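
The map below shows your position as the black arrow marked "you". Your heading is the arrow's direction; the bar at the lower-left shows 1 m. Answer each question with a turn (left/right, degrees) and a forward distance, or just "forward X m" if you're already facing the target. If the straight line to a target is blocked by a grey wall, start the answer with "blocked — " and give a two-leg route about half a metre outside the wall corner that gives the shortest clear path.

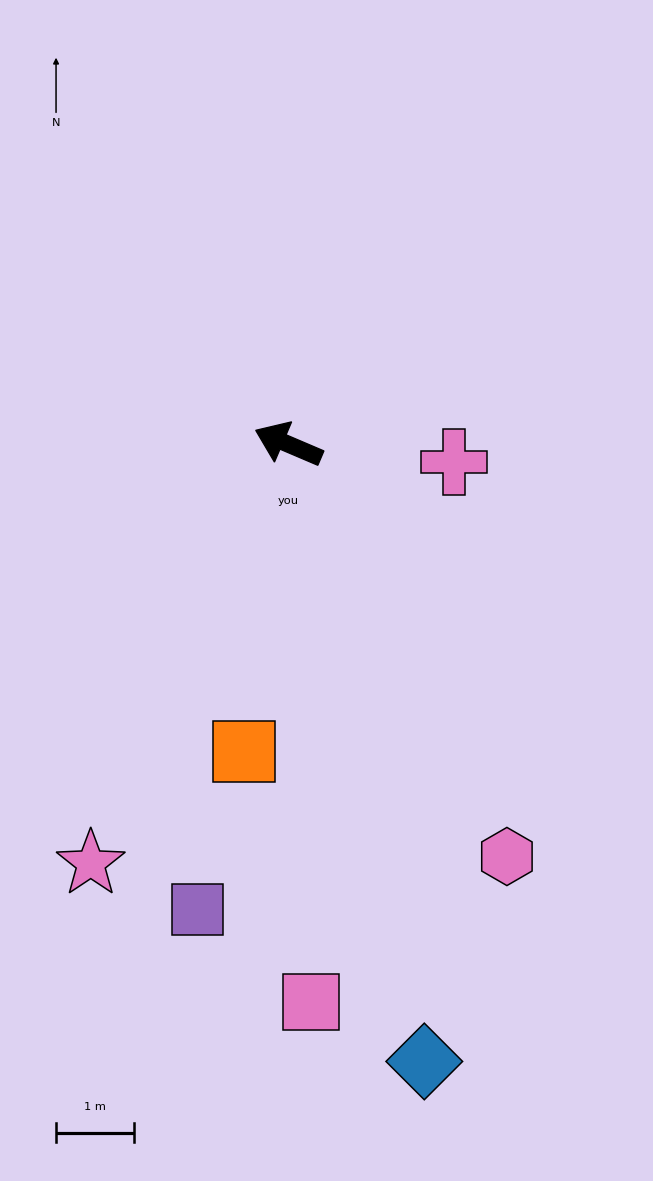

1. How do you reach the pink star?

turn left 88°, forward 5.9 m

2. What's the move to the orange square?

turn left 105°, forward 4.0 m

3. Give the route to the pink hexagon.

turn left 141°, forward 6.0 m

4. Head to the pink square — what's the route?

turn left 115°, forward 7.1 m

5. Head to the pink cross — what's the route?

turn right 163°, forward 2.1 m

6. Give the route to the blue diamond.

turn left 126°, forward 8.1 m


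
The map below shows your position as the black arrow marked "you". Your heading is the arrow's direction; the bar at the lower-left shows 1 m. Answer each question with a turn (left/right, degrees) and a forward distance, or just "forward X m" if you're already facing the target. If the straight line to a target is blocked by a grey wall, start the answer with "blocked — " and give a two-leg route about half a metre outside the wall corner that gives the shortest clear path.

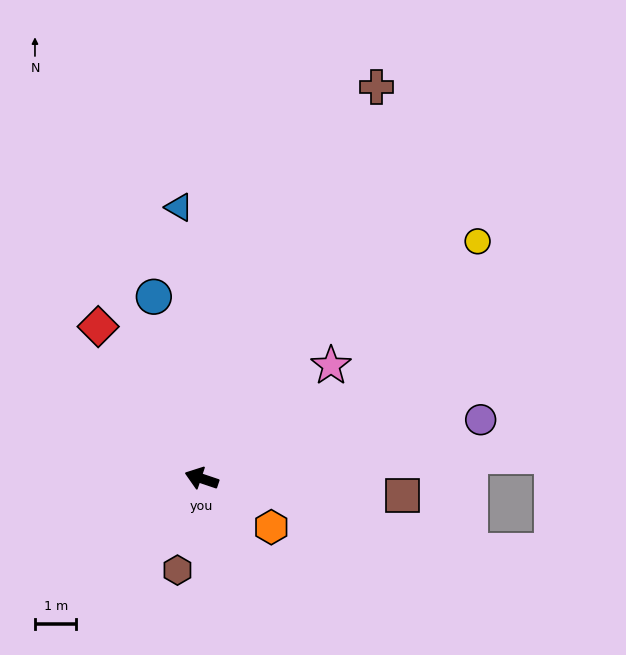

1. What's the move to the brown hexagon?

turn left 94°, forward 2.3 m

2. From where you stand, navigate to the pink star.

turn right 120°, forward 4.1 m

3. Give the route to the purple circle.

turn right 149°, forward 6.9 m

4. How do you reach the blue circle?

turn right 57°, forward 4.5 m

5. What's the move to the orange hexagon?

turn left 164°, forward 2.1 m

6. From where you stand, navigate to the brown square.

turn right 166°, forward 4.9 m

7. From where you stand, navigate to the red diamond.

turn right 37°, forward 4.4 m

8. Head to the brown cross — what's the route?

turn right 95°, forward 10.4 m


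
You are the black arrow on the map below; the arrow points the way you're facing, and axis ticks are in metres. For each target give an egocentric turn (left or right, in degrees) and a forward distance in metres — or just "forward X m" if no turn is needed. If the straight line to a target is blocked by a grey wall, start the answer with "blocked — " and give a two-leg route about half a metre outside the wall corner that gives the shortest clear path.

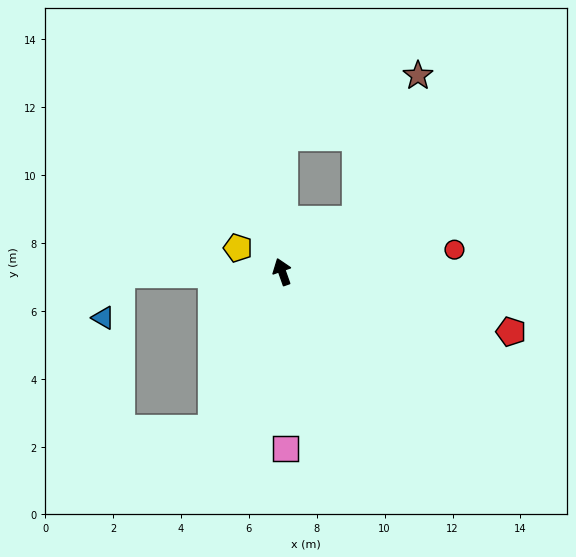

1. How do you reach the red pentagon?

turn right 124°, forward 7.0 m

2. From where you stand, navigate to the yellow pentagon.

turn left 42°, forward 1.5 m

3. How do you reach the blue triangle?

blocked — turn left 71°, forward 4.7 m, then turn left 68°, forward 1.4 m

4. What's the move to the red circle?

turn right 102°, forward 5.1 m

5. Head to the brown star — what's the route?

blocked — turn right 75°, forward 2.7 m, then turn left 33°, forward 4.6 m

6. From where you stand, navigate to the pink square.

turn left 162°, forward 5.2 m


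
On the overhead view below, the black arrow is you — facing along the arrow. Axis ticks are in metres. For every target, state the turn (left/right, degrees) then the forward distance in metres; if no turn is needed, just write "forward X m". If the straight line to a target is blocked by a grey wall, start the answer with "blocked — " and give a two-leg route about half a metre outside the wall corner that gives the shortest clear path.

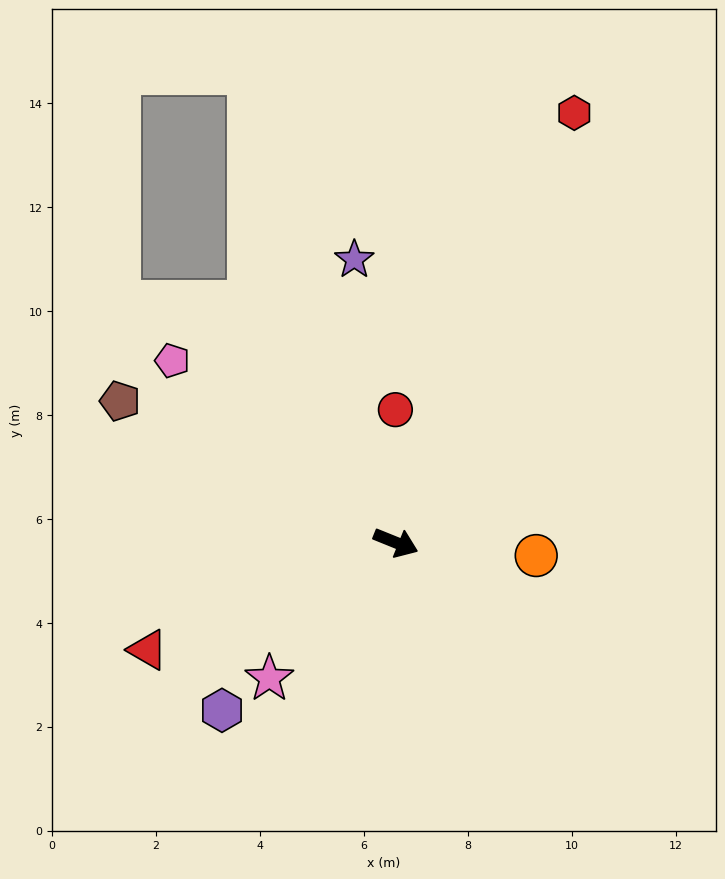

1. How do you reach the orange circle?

turn left 17°, forward 2.7 m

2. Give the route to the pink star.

turn right 111°, forward 3.6 m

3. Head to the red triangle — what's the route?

turn right 135°, forward 5.2 m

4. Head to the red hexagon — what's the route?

turn left 89°, forward 9.0 m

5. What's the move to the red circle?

turn left 112°, forward 2.6 m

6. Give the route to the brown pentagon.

turn left 175°, forward 6.0 m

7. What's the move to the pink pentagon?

turn left 163°, forward 5.5 m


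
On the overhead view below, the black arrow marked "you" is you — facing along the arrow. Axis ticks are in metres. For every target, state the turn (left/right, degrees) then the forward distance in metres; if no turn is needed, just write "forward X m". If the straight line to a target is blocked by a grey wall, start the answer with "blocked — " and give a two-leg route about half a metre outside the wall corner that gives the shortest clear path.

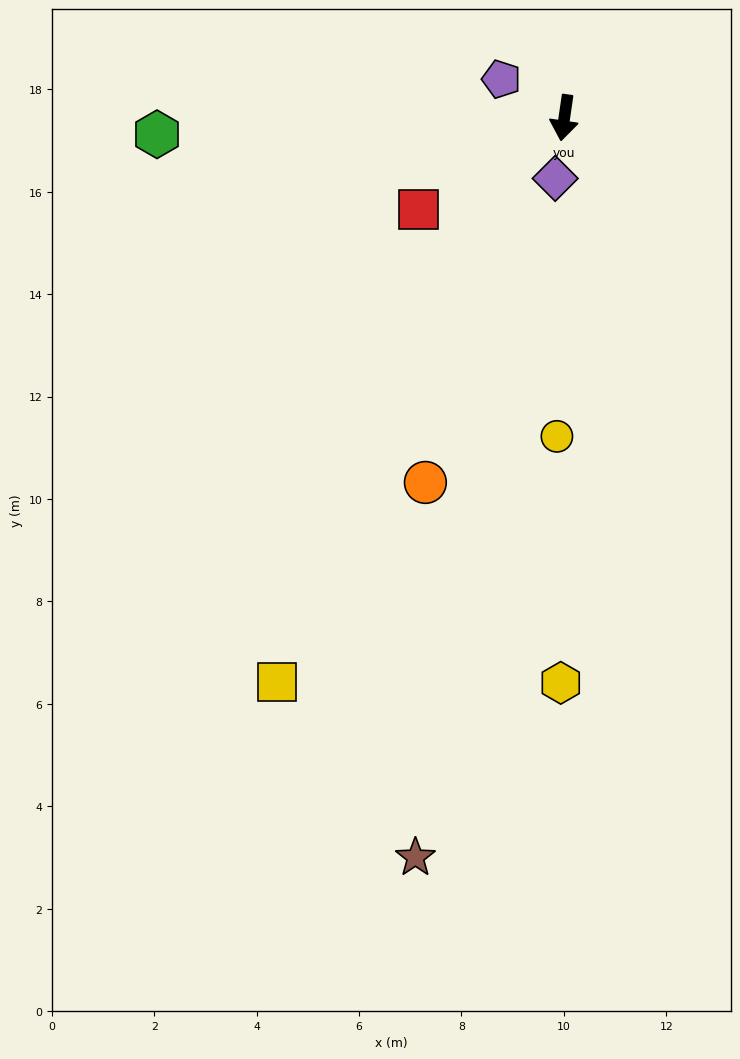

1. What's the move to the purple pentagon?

turn right 113°, forward 1.4 m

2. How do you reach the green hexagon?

turn right 79°, forward 8.0 m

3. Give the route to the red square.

turn right 50°, forward 3.4 m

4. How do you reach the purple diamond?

forward 1.2 m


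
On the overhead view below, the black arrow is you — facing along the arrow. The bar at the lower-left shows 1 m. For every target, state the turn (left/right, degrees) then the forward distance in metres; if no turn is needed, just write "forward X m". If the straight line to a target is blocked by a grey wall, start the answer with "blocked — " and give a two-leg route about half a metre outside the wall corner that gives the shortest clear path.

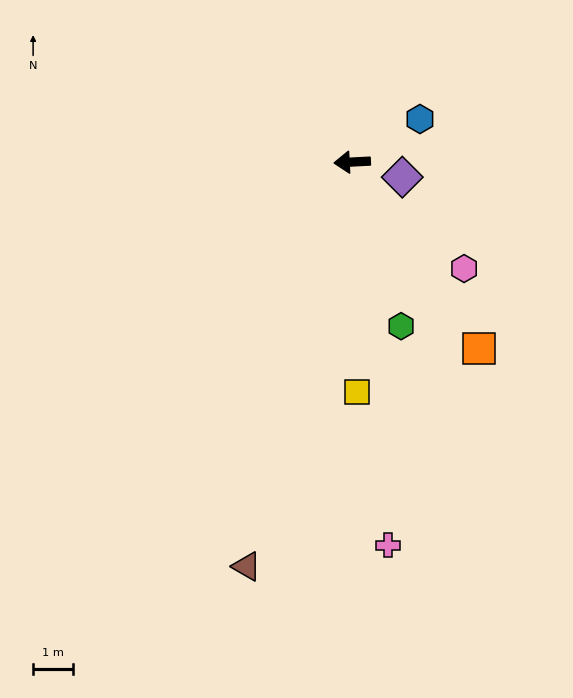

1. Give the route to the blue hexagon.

turn right 151°, forward 2.0 m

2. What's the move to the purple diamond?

turn left 160°, forward 1.3 m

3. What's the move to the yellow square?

turn left 88°, forward 5.8 m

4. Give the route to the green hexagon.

turn left 104°, forward 4.3 m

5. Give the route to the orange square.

turn left 121°, forward 5.6 m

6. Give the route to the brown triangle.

turn left 72°, forward 10.5 m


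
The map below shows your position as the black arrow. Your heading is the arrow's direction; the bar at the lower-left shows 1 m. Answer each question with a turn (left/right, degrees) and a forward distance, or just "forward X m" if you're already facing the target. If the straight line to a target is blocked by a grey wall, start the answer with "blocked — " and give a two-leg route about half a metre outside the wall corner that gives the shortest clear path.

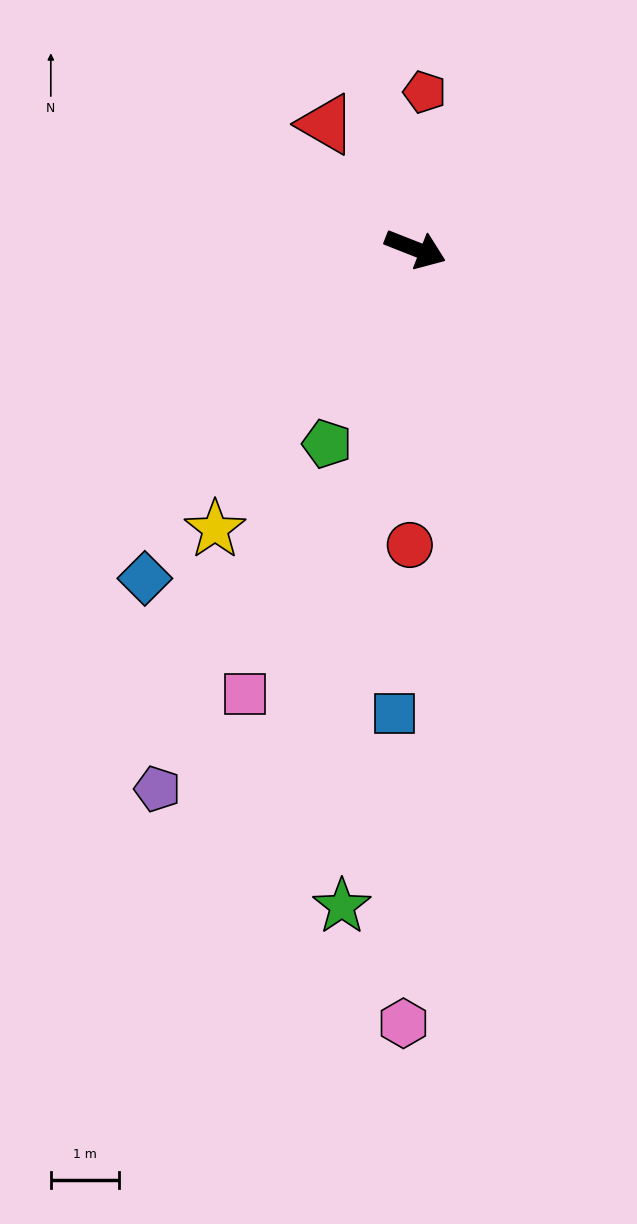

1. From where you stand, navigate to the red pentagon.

turn left 108°, forward 2.3 m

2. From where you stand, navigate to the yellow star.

turn right 104°, forward 5.1 m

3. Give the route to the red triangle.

turn left 147°, forward 2.3 m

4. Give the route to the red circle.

turn right 70°, forward 4.3 m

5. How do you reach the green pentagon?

turn right 93°, forward 3.1 m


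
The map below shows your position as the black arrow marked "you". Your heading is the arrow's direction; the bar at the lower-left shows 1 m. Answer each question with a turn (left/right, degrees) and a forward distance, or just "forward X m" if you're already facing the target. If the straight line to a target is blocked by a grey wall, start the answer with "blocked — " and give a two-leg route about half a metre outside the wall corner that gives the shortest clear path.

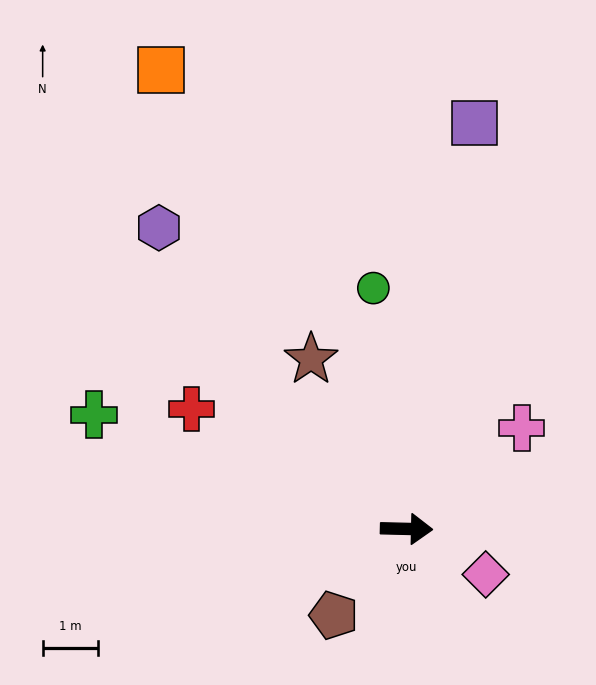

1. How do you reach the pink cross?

turn left 43°, forward 2.8 m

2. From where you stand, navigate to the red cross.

turn left 152°, forward 4.4 m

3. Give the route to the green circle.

turn left 99°, forward 4.4 m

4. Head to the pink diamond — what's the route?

turn right 29°, forward 1.6 m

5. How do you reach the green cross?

turn left 161°, forward 6.0 m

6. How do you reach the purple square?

turn left 82°, forward 7.4 m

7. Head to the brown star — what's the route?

turn left 121°, forward 3.5 m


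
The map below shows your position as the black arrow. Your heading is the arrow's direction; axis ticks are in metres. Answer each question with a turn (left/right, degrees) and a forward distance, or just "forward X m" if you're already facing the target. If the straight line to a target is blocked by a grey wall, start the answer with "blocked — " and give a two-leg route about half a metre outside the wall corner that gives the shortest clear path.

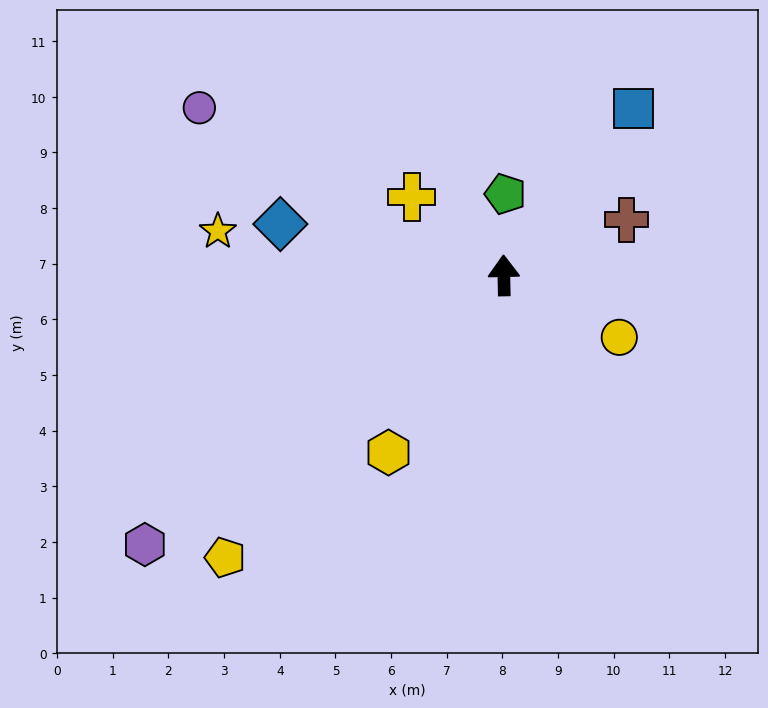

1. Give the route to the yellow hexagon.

turn left 146°, forward 3.8 m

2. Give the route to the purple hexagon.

turn left 126°, forward 8.1 m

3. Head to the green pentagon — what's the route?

turn right 2°, forward 1.5 m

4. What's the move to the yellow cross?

turn left 48°, forward 2.2 m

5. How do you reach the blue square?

turn right 39°, forward 3.8 m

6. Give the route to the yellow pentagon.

turn left 134°, forward 7.1 m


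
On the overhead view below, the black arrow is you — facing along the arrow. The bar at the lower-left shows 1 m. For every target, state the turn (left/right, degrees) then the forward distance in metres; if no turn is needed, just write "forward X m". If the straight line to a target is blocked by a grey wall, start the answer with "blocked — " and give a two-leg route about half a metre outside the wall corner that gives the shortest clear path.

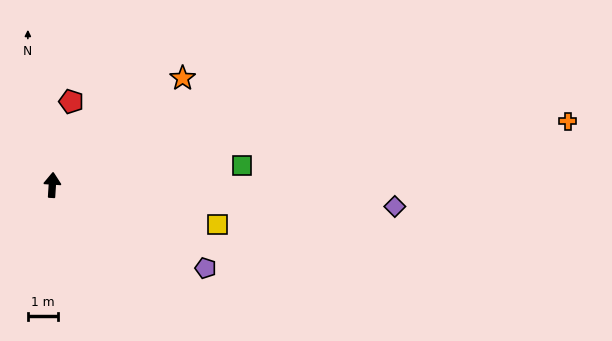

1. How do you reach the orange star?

turn right 47°, forward 5.6 m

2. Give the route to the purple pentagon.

turn right 115°, forward 5.8 m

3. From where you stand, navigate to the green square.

turn right 81°, forward 6.4 m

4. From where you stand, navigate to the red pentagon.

turn right 9°, forward 2.8 m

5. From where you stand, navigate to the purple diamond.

turn right 90°, forward 11.4 m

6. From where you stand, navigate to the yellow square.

turn right 100°, forward 5.7 m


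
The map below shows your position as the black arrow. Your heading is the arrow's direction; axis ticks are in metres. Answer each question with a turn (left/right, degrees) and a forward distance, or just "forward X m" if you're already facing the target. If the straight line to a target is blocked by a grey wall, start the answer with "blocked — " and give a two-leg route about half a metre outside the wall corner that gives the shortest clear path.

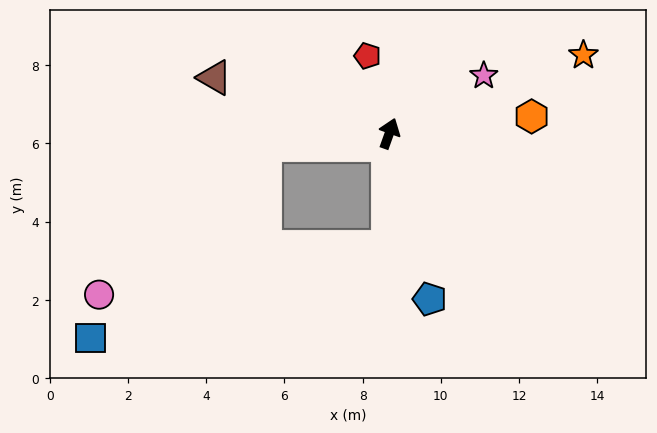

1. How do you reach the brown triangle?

turn left 92°, forward 4.7 m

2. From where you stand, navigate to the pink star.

turn right 39°, forward 2.8 m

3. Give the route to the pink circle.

blocked — turn left 115°, forward 3.2 m, then turn left 36°, forward 5.7 m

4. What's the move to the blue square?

blocked — turn left 115°, forward 3.2 m, then turn left 42°, forward 6.7 m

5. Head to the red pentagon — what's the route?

turn left 35°, forward 2.1 m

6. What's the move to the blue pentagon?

turn right 147°, forward 4.4 m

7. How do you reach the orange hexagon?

turn right 64°, forward 3.7 m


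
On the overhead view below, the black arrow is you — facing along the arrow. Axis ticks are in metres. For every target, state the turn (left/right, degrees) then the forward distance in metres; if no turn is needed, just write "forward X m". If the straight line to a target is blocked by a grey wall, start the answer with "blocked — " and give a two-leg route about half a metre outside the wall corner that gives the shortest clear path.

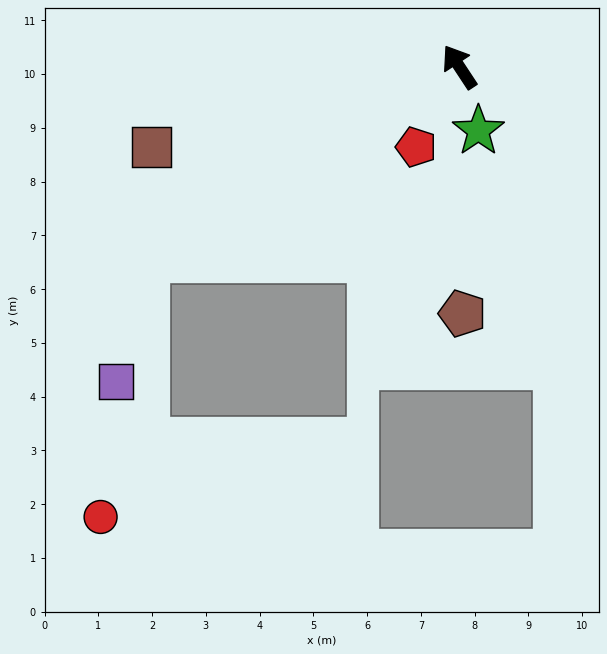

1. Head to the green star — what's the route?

turn left 163°, forward 1.2 m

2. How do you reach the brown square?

turn left 71°, forward 5.9 m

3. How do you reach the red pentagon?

turn left 118°, forward 1.7 m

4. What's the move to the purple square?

blocked — turn left 88°, forward 6.8 m, then turn left 44°, forward 2.3 m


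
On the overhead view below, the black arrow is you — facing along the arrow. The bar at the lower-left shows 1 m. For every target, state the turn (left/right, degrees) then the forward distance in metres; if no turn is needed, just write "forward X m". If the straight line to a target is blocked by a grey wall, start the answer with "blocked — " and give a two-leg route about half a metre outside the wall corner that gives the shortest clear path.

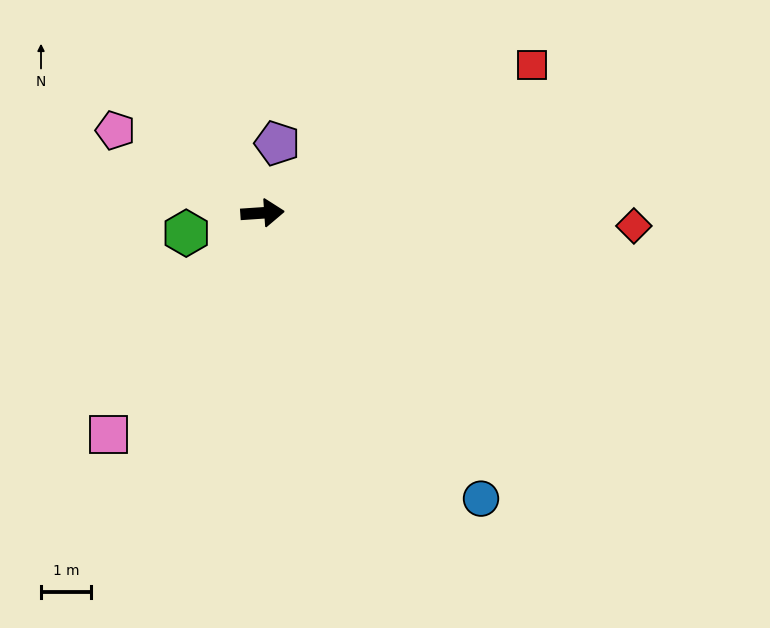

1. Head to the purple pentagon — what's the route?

turn left 74°, forward 1.4 m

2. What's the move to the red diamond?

turn right 6°, forward 7.4 m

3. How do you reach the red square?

turn left 25°, forward 6.1 m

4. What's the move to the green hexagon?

turn right 169°, forward 1.6 m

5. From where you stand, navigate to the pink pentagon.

turn left 147°, forward 3.4 m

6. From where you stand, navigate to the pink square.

turn right 129°, forward 5.4 m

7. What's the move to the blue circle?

turn right 56°, forward 7.2 m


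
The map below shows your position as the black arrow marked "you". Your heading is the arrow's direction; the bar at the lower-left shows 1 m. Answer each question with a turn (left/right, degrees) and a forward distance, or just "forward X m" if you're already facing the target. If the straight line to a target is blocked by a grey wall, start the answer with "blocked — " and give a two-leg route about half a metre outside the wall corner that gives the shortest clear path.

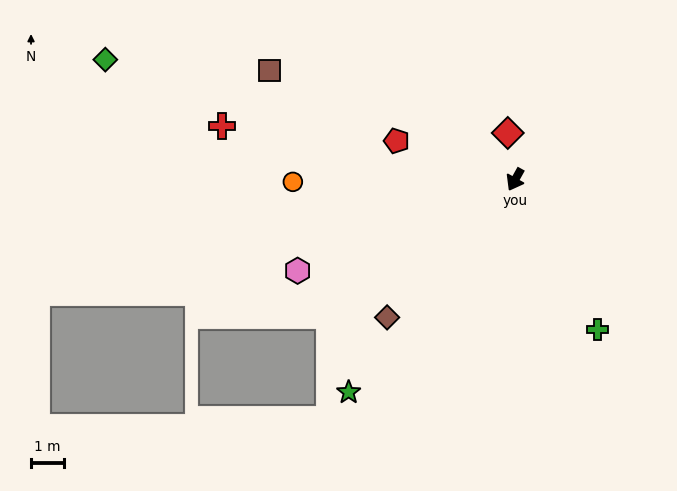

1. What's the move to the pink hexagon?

turn right 38°, forward 7.1 m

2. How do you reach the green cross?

turn left 58°, forward 5.1 m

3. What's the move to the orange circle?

turn right 60°, forward 6.7 m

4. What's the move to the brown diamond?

turn right 14°, forward 5.6 m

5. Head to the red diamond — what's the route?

turn right 142°, forward 1.4 m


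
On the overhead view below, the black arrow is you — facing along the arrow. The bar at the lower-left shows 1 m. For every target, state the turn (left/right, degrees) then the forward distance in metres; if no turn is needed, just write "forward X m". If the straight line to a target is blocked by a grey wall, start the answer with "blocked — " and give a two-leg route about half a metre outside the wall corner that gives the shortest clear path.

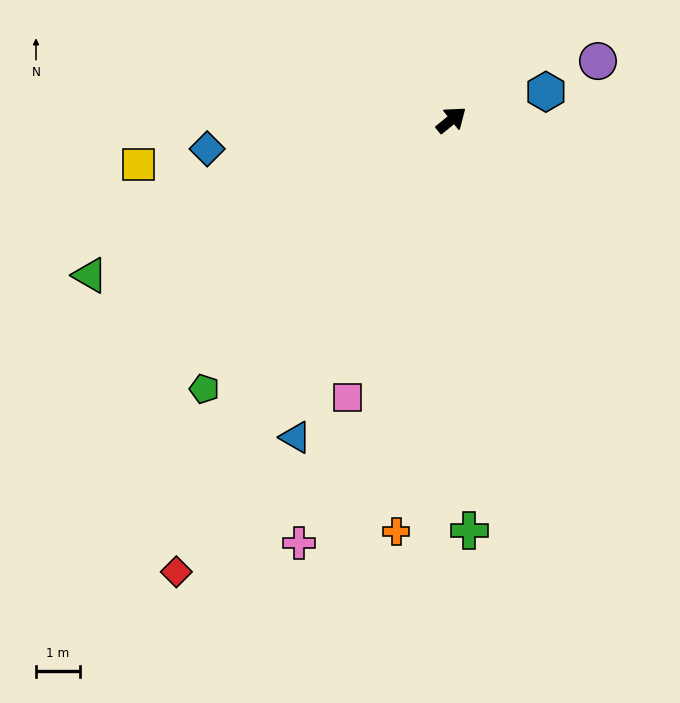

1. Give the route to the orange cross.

turn right 137°, forward 9.4 m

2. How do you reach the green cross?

turn right 126°, forward 9.3 m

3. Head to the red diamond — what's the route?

turn right 160°, forward 12.0 m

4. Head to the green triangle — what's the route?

turn left 164°, forward 8.9 m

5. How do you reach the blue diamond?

turn left 148°, forward 5.6 m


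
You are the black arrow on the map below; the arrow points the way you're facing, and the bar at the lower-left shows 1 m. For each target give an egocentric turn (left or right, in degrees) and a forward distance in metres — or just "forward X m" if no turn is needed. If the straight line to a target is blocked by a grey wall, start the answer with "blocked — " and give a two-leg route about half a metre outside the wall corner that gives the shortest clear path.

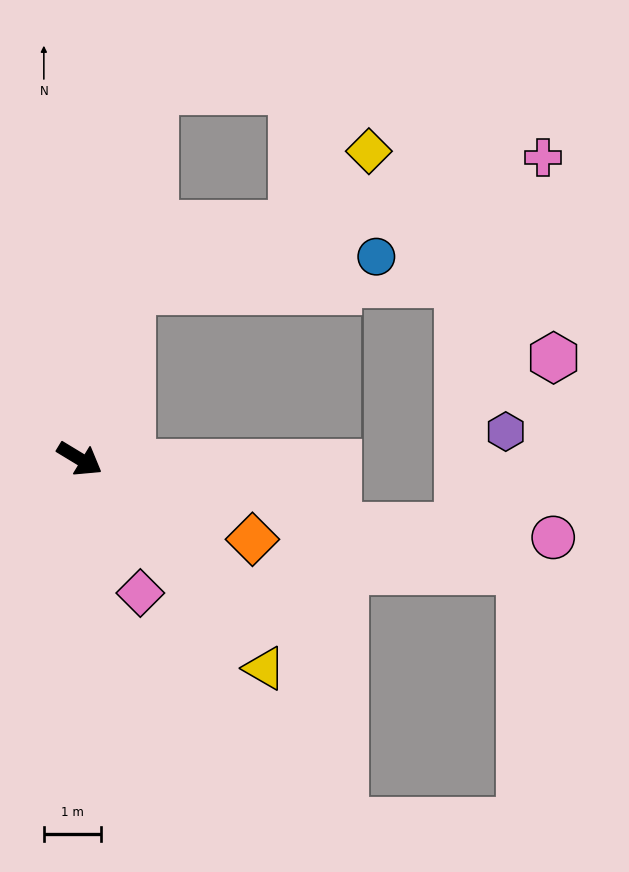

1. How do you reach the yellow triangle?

turn right 17°, forward 4.9 m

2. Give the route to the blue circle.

blocked — turn left 104°, forward 3.1 m, then turn right 65°, forward 4.3 m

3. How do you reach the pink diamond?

turn right 34°, forward 2.6 m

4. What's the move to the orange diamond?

turn left 6°, forward 3.3 m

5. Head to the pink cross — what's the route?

blocked — turn left 104°, forward 3.1 m, then turn right 55°, forward 7.6 m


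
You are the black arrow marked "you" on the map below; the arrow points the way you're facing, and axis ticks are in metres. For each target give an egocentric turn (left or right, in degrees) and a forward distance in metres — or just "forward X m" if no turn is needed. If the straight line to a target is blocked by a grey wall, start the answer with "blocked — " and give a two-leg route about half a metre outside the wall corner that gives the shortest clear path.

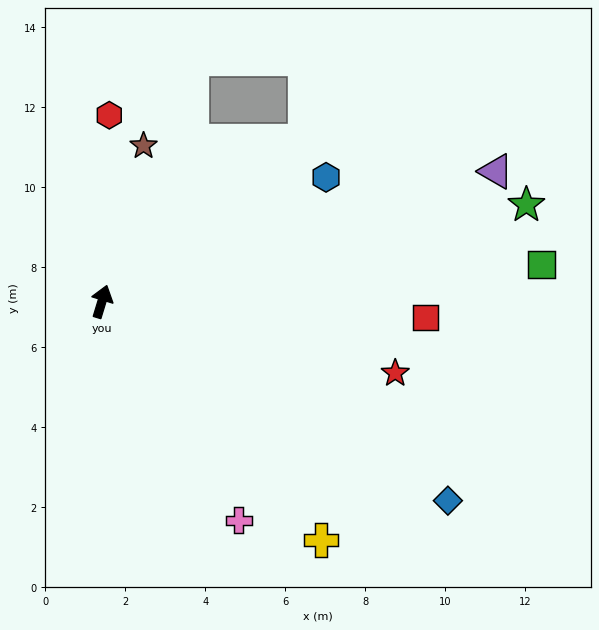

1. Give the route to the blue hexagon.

turn right 44°, forward 6.4 m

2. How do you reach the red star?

turn right 87°, forward 7.5 m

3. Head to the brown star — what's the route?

forward 4.0 m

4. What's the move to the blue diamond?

turn right 103°, forward 10.0 m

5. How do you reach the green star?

turn right 60°, forward 10.9 m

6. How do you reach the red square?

turn right 76°, forward 8.1 m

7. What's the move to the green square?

turn right 68°, forward 11.0 m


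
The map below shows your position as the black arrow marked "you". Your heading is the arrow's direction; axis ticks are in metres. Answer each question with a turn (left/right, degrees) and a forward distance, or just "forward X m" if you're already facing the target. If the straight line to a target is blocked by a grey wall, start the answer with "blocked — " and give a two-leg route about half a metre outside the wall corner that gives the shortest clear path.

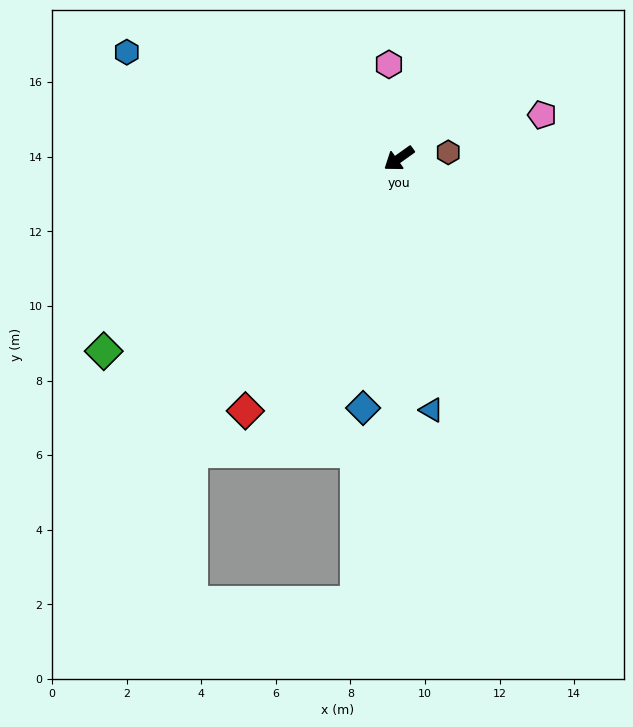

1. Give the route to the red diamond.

turn left 23°, forward 7.9 m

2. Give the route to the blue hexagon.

turn right 57°, forward 7.8 m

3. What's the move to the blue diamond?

turn left 46°, forward 6.8 m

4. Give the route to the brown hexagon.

turn left 151°, forward 1.3 m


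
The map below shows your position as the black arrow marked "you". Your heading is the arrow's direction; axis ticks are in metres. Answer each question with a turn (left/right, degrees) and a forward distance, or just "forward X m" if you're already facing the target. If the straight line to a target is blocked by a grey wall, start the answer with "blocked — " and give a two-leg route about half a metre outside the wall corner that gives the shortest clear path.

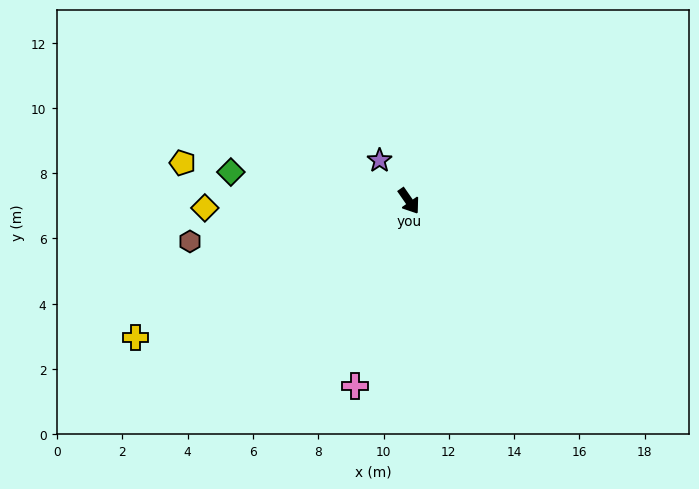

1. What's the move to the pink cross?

turn right 51°, forward 5.9 m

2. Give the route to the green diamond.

turn right 134°, forward 5.5 m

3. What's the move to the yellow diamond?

turn right 123°, forward 6.3 m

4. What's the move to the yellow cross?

turn right 98°, forward 9.4 m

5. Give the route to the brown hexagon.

turn right 114°, forward 6.8 m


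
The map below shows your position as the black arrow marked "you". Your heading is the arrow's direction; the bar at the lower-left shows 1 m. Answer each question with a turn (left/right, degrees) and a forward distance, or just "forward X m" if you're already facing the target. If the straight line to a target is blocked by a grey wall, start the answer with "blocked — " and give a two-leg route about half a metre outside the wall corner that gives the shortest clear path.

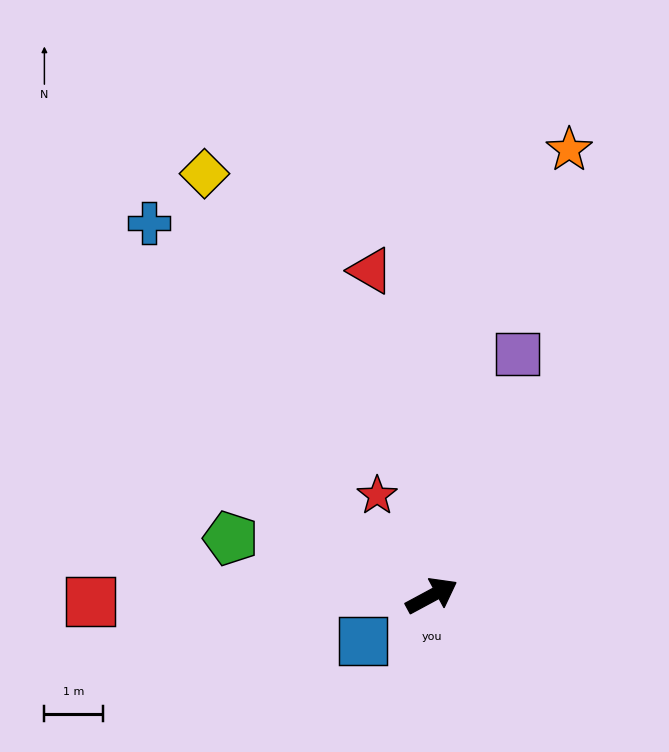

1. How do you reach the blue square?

turn right 175°, forward 1.4 m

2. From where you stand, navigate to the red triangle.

turn left 72°, forward 5.6 m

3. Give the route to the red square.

turn left 153°, forward 5.8 m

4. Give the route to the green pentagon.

turn left 136°, forward 3.5 m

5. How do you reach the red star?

turn left 90°, forward 1.9 m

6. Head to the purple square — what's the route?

turn left 42°, forward 4.3 m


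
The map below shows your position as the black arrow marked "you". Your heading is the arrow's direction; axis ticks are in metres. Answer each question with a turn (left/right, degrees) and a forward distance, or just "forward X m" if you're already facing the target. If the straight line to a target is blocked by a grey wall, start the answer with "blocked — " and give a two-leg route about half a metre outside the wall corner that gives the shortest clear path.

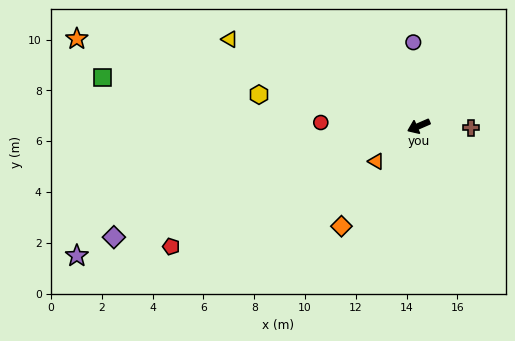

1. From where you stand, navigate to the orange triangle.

turn left 16°, forward 2.2 m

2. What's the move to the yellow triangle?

turn right 48°, forward 8.2 m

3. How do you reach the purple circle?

turn right 110°, forward 3.3 m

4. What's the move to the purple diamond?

turn right 3°, forward 12.8 m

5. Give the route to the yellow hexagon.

turn right 35°, forward 6.4 m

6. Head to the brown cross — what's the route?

turn left 155°, forward 2.1 m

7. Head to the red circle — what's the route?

turn right 26°, forward 3.9 m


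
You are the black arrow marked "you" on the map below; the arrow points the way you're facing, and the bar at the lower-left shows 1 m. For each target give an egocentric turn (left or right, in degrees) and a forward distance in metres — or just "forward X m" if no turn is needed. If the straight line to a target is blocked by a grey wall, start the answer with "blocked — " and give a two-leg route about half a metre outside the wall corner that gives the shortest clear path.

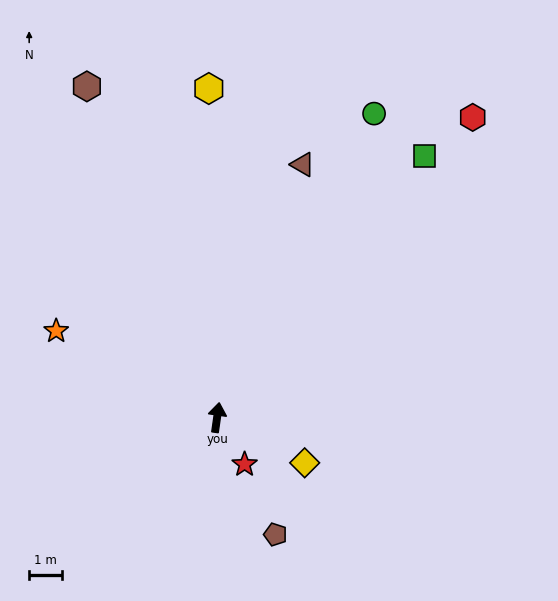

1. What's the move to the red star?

turn right 141°, forward 1.7 m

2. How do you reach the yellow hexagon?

turn left 10°, forward 10.0 m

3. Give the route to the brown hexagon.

turn left 30°, forward 10.8 m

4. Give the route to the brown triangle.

turn right 11°, forward 8.1 m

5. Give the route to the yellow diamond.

turn right 109°, forward 3.0 m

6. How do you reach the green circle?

turn right 19°, forward 10.4 m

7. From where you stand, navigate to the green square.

turn right 30°, forward 10.2 m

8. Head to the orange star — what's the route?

turn left 70°, forward 5.6 m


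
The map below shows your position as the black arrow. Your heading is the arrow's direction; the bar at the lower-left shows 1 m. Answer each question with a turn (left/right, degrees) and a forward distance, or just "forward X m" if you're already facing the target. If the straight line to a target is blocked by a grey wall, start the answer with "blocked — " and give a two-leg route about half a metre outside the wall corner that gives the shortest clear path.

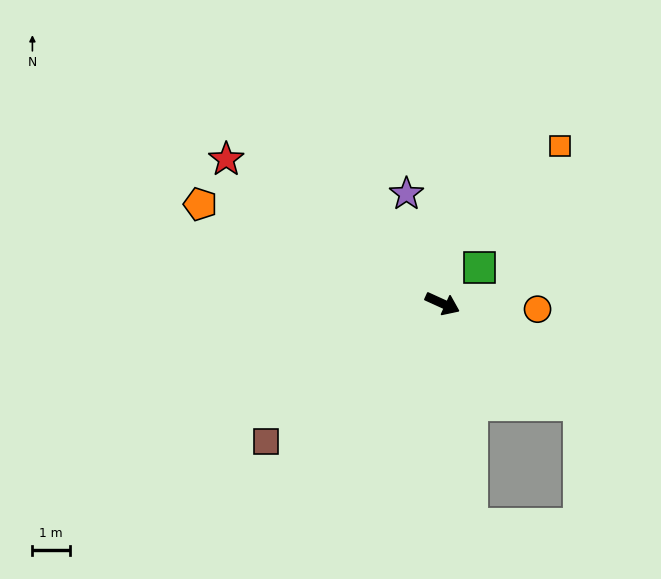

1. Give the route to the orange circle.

turn left 21°, forward 2.5 m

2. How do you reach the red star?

turn left 171°, forward 6.9 m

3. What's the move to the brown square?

turn right 118°, forward 5.9 m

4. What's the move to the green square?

turn left 68°, forward 1.4 m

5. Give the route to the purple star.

turn left 133°, forward 3.1 m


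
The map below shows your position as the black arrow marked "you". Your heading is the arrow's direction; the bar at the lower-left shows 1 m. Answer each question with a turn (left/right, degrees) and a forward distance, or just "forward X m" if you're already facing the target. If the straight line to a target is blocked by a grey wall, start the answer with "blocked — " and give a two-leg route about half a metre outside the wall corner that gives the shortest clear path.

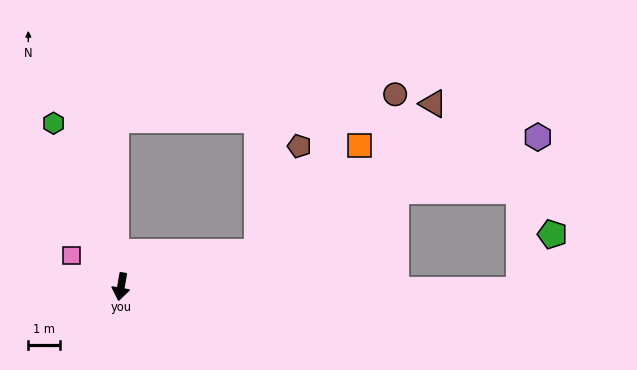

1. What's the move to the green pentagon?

blocked — turn left 99°, forward 12.5 m, then turn left 60°, forward 2.0 m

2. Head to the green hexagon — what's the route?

turn right 148°, forward 5.6 m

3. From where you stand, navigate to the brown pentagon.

blocked — turn left 114°, forward 4.4 m, then turn left 54°, forward 3.6 m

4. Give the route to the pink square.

turn right 112°, forward 1.8 m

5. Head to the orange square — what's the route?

blocked — turn left 114°, forward 4.4 m, then turn left 32°, forward 4.7 m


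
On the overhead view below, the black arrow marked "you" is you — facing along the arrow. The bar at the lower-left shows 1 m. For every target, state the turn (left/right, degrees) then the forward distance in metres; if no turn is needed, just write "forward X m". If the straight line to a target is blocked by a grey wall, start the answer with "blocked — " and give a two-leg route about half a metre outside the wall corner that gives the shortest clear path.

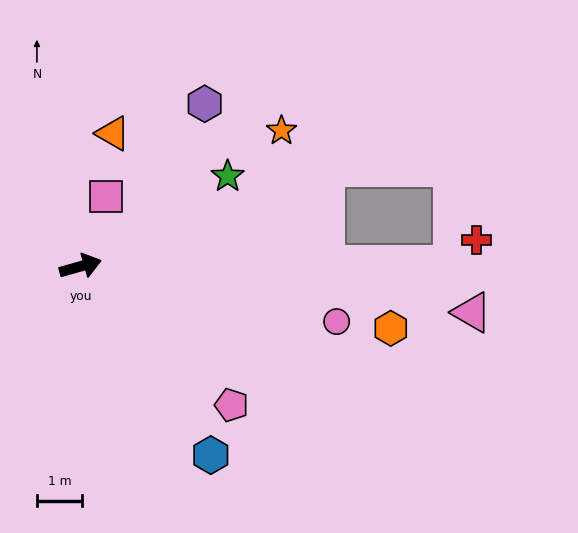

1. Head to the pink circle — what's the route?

turn right 28°, forward 5.8 m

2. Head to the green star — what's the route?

turn left 16°, forward 3.8 m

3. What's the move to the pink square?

turn left 54°, forward 1.7 m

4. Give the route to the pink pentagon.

turn right 58°, forward 4.5 m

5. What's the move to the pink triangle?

turn right 23°, forward 8.7 m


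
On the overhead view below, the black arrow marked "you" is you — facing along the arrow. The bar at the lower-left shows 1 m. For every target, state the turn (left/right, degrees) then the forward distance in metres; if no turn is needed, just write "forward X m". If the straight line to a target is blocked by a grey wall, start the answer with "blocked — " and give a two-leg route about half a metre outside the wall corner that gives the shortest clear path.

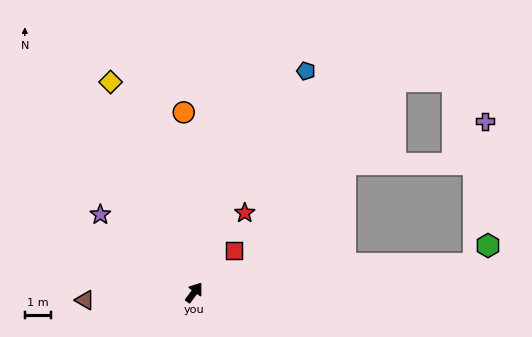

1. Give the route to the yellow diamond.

turn left 58°, forward 8.6 m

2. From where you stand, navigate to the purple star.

turn left 87°, forward 4.6 m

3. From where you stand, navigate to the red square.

turn right 7°, forward 2.2 m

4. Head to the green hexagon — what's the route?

blocked — turn right 48°, forward 10.6 m, then turn left 48°, forward 0.9 m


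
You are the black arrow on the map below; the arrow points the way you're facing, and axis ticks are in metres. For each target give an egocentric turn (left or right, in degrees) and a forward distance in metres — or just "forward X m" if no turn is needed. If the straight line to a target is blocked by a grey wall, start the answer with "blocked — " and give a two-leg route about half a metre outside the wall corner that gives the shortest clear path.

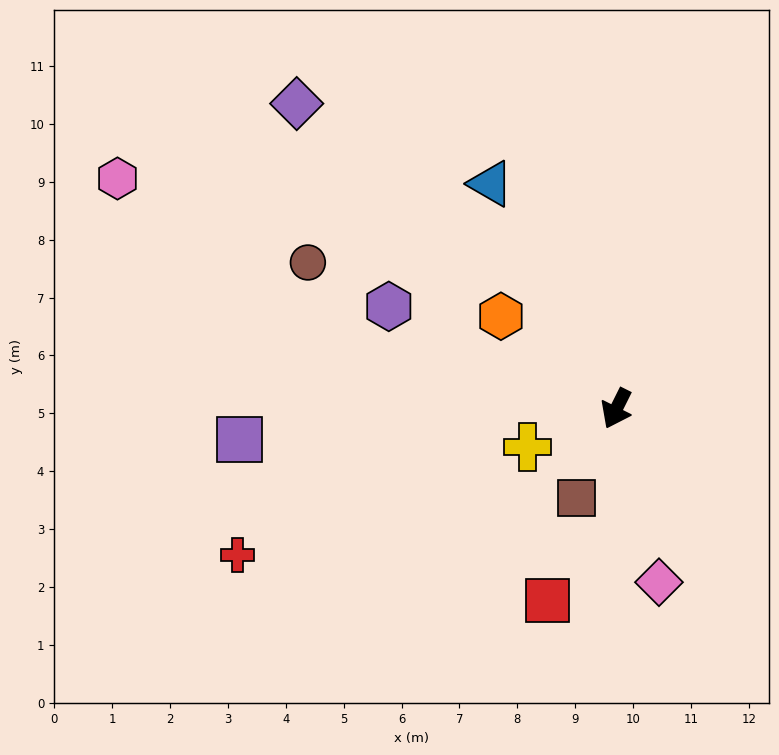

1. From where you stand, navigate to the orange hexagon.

turn right 102°, forward 2.6 m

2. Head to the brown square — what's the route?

turn left 2°, forward 1.7 m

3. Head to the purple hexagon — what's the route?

turn right 88°, forward 4.3 m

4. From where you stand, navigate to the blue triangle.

turn right 124°, forward 4.5 m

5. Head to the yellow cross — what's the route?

turn right 40°, forward 1.7 m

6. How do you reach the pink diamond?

turn left 40°, forward 3.1 m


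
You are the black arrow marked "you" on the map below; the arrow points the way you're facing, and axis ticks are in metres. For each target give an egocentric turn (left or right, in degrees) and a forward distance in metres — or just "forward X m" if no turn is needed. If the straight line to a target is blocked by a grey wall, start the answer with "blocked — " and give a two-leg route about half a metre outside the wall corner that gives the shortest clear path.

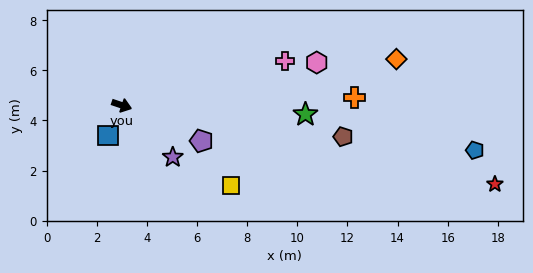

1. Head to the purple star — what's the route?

turn right 27°, forward 2.9 m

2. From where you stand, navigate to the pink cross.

turn left 34°, forward 6.8 m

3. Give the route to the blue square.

turn right 95°, forward 1.3 m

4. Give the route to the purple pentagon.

turn right 5°, forward 3.5 m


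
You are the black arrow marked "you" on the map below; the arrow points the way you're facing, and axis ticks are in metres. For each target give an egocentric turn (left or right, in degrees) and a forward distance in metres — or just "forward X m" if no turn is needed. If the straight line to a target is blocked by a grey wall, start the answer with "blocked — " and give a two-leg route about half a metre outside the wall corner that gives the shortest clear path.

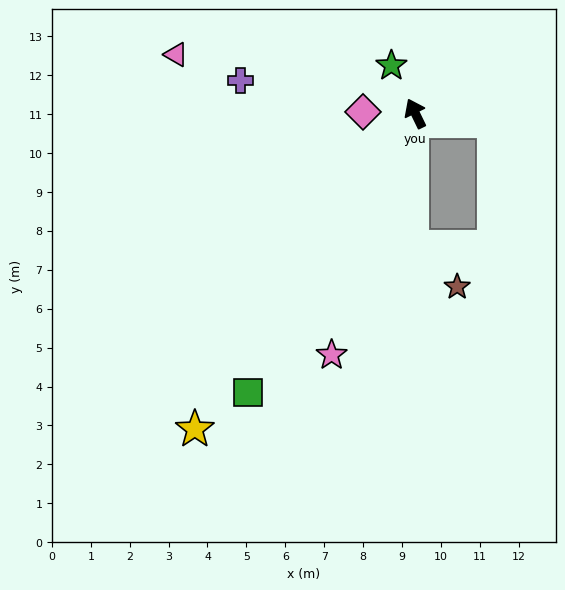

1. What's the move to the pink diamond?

turn left 62°, forward 1.3 m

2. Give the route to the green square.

turn left 123°, forward 8.4 m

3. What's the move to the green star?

forward 1.4 m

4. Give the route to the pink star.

turn left 135°, forward 6.6 m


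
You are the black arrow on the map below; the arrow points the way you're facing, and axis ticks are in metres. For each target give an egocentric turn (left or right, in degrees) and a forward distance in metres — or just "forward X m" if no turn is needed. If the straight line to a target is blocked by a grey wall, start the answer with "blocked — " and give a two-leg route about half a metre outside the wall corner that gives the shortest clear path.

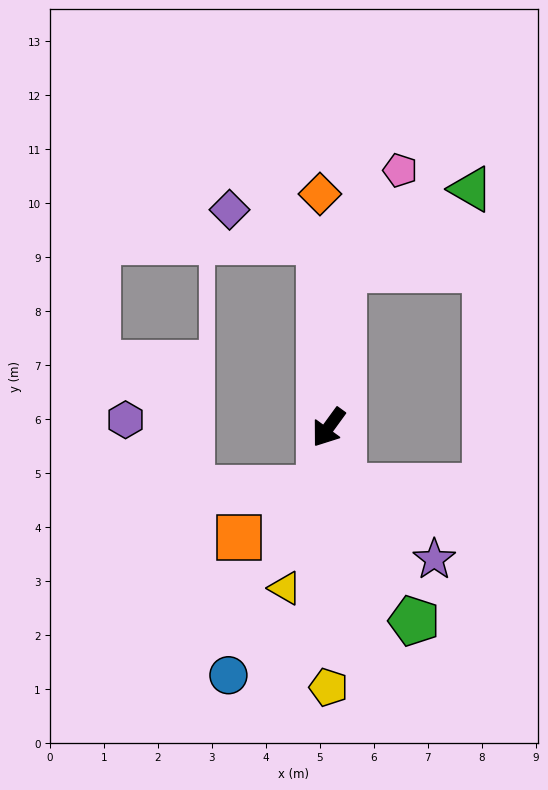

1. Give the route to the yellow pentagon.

turn left 36°, forward 4.8 m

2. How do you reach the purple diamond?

blocked — turn right 141°, forward 3.5 m, then turn left 68°, forward 1.8 m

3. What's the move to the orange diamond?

turn right 142°, forward 4.3 m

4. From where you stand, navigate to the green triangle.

blocked — turn right 149°, forward 2.9 m, then turn right 53°, forward 2.8 m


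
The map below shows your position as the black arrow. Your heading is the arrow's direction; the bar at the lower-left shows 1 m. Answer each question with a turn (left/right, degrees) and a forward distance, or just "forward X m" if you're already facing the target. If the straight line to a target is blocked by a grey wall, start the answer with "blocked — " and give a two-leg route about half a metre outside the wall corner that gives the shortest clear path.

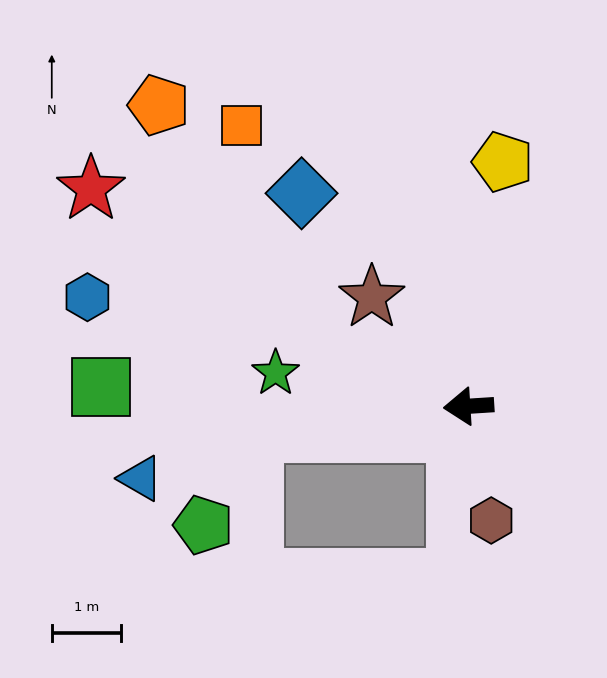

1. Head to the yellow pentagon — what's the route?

turn right 102°, forward 3.6 m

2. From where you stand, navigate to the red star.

turn right 34°, forward 6.3 m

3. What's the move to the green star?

turn right 13°, forward 2.8 m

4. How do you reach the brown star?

turn right 52°, forward 2.1 m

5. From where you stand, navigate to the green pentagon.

blocked — turn left 3°, forward 3.1 m, then turn left 55°, forward 1.5 m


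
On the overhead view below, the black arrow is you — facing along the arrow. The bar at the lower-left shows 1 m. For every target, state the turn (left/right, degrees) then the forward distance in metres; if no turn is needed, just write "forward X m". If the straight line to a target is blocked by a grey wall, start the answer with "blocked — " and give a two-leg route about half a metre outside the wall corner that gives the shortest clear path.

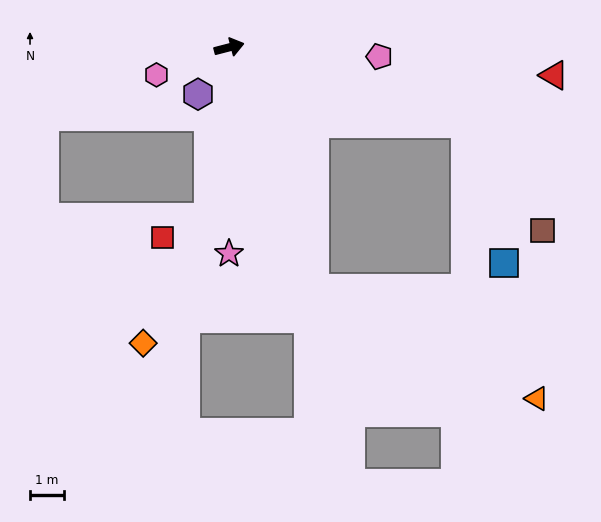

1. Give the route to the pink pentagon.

turn right 18°, forward 4.4 m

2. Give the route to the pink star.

turn right 105°, forward 6.1 m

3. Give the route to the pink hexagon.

turn right 174°, forward 2.3 m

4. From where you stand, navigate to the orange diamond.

blocked — turn right 111°, forward 5.1 m, then turn right 21°, forward 4.2 m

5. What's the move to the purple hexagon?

turn right 138°, forward 1.7 m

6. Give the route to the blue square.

blocked — turn right 33°, forward 7.3 m, then turn right 56°, forward 4.3 m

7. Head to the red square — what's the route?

blocked — turn right 111°, forward 5.1 m, then turn right 60°, forward 1.5 m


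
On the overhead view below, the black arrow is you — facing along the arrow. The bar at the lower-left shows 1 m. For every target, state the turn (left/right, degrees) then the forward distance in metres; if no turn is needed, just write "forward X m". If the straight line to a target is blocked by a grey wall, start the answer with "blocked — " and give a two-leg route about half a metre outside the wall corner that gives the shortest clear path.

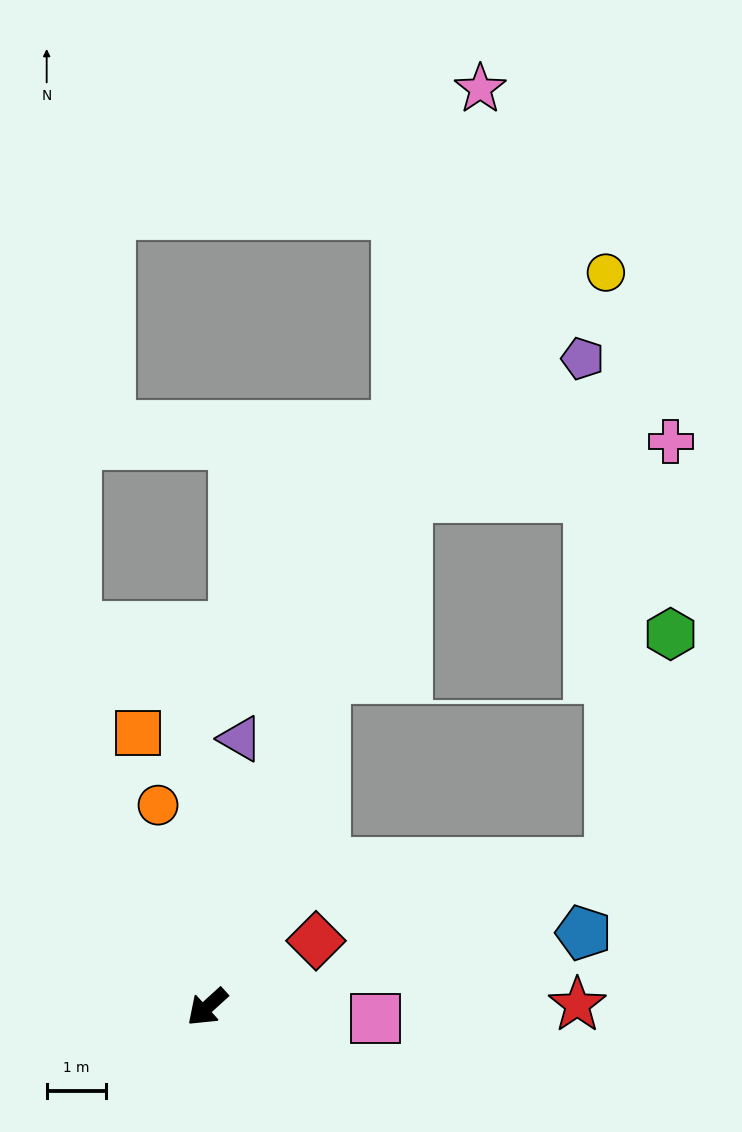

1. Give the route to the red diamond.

turn left 169°, forward 2.1 m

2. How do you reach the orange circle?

turn right 119°, forward 3.5 m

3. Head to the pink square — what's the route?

turn left 134°, forward 2.8 m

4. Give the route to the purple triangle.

turn right 139°, forward 4.5 m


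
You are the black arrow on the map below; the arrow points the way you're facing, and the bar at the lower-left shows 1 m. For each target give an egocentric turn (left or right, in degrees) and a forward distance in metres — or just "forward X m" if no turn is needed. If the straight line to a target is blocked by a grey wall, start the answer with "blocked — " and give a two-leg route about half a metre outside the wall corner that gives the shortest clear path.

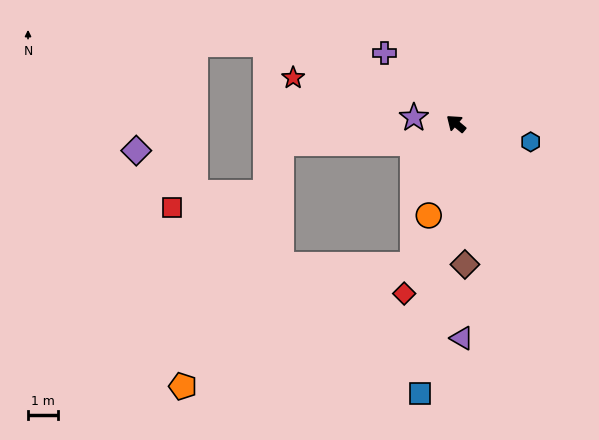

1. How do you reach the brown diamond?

turn left 134°, forward 4.7 m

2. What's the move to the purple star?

turn left 32°, forward 1.4 m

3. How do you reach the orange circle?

turn left 113°, forward 3.2 m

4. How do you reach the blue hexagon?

turn right 154°, forward 2.5 m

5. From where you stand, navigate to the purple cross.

turn right 5°, forward 3.3 m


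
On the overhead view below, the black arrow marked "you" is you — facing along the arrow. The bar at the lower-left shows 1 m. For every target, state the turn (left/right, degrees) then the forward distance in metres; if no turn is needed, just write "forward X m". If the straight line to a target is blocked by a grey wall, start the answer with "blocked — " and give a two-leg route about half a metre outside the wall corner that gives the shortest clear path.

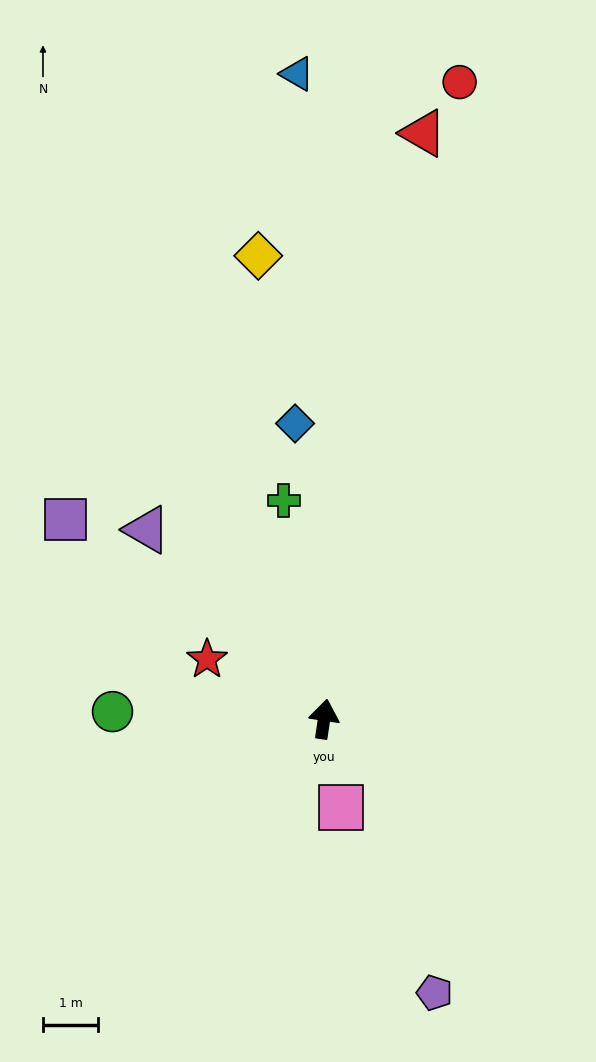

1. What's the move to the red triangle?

forward 10.8 m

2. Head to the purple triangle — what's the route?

turn left 52°, forward 4.7 m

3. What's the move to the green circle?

turn left 96°, forward 3.8 m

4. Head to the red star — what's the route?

turn left 71°, forward 2.4 m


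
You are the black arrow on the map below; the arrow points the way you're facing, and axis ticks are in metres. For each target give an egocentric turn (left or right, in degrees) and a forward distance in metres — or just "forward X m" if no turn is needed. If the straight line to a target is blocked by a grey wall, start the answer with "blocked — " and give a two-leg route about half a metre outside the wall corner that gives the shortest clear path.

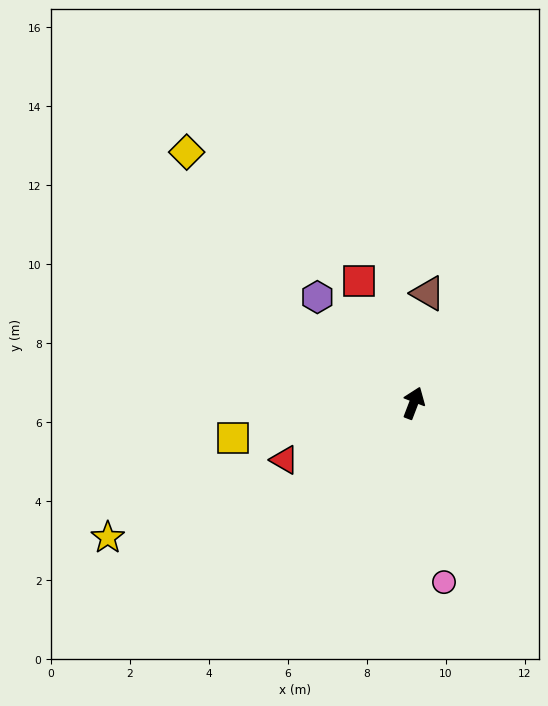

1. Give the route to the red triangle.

turn left 135°, forward 3.6 m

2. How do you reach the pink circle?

turn right 149°, forward 4.6 m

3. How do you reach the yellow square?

turn left 122°, forward 4.7 m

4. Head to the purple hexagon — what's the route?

turn left 63°, forward 3.6 m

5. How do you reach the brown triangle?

turn left 14°, forward 2.8 m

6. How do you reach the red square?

turn left 45°, forward 3.4 m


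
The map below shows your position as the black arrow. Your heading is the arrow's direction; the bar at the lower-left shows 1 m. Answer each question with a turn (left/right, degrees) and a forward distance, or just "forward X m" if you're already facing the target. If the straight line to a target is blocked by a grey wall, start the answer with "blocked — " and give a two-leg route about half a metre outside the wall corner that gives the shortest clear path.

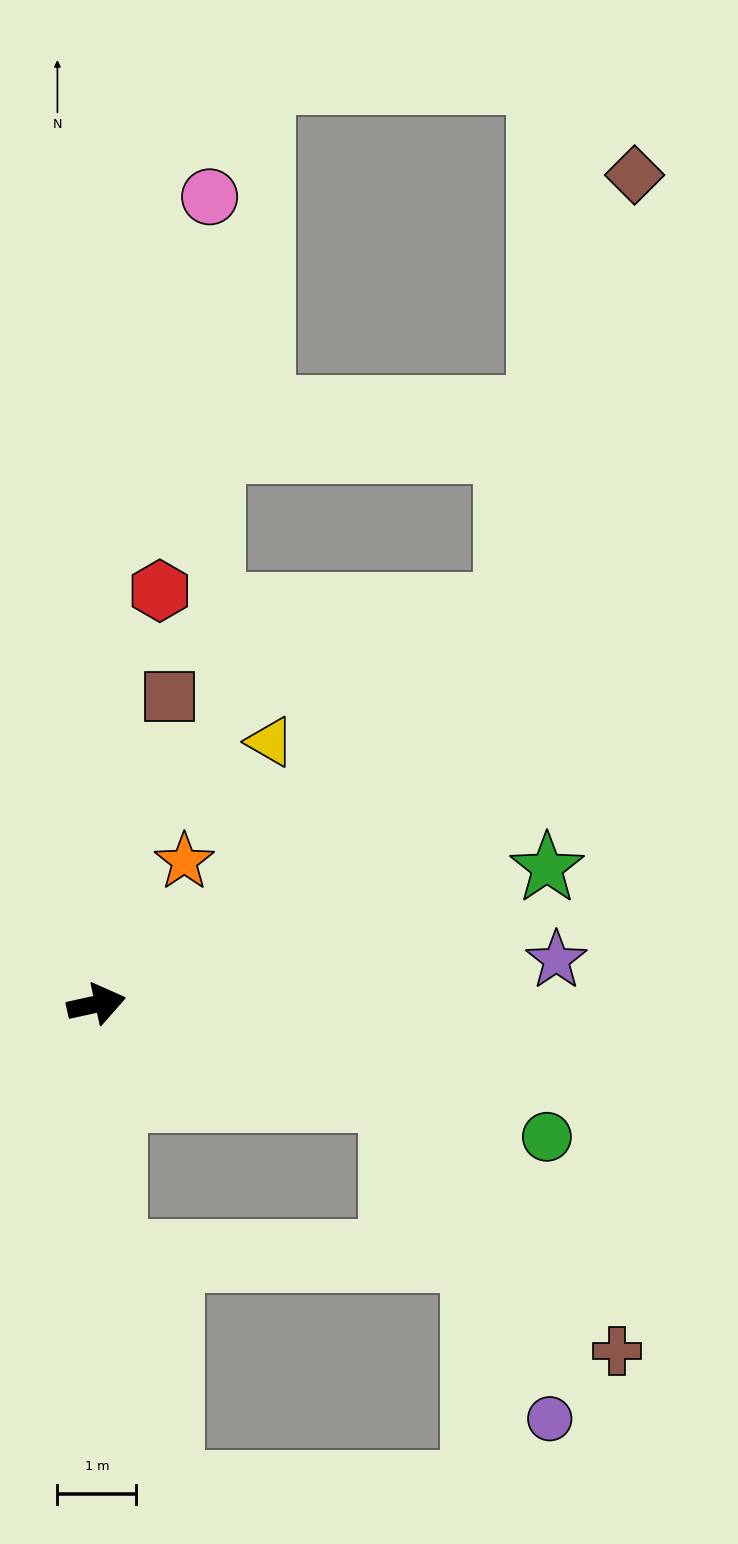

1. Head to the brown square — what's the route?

turn left 64°, forward 4.0 m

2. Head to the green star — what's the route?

turn left 4°, forward 6.0 m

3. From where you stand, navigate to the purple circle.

blocked — turn right 30°, forward 3.9 m, then turn right 46°, forward 4.5 m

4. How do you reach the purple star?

turn right 7°, forward 5.9 m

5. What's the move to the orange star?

turn left 46°, forward 2.1 m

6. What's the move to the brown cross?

blocked — turn right 30°, forward 3.9 m, then turn right 31°, forward 4.3 m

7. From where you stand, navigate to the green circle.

turn right 29°, forward 6.0 m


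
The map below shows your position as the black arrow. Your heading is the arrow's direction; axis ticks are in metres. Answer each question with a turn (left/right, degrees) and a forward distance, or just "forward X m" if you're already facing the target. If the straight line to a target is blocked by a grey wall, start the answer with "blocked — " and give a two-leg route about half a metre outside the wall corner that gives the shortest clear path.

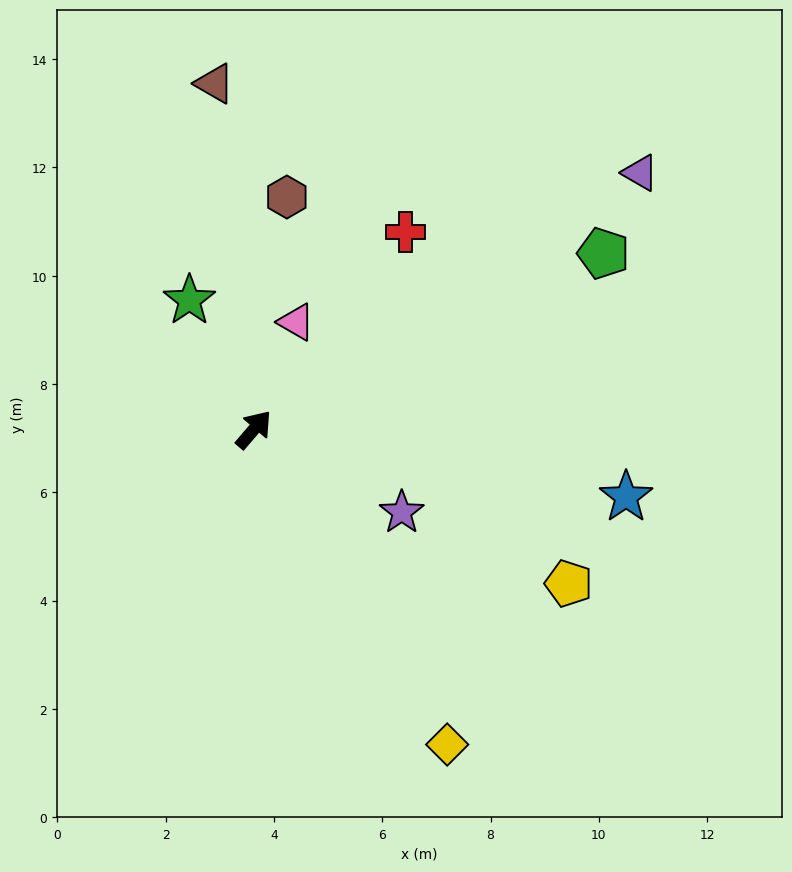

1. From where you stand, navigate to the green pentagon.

turn right 23°, forward 7.2 m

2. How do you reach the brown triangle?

turn left 47°, forward 6.4 m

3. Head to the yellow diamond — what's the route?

turn right 108°, forward 6.8 m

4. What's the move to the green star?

turn left 67°, forward 2.7 m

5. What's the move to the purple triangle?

turn right 16°, forward 8.6 m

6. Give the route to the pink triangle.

turn left 19°, forward 2.1 m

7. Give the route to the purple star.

turn right 79°, forward 3.1 m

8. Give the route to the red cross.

turn left 3°, forward 4.6 m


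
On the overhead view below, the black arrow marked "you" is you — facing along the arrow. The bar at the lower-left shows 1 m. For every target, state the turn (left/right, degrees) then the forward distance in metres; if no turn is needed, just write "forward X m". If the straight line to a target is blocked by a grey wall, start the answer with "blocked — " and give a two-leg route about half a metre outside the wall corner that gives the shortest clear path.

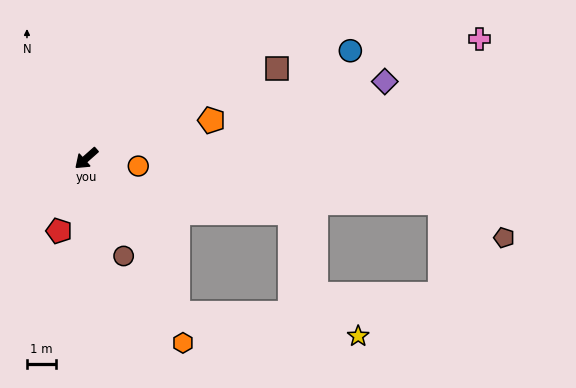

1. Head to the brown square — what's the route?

turn left 164°, forward 7.2 m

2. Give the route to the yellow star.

blocked — turn left 79°, forward 6.1 m, then turn left 52°, forward 6.2 m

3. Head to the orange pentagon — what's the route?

turn left 155°, forward 4.4 m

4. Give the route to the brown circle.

turn left 69°, forward 3.5 m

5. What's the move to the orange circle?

turn left 130°, forward 1.8 m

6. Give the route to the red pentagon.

turn left 28°, forward 2.6 m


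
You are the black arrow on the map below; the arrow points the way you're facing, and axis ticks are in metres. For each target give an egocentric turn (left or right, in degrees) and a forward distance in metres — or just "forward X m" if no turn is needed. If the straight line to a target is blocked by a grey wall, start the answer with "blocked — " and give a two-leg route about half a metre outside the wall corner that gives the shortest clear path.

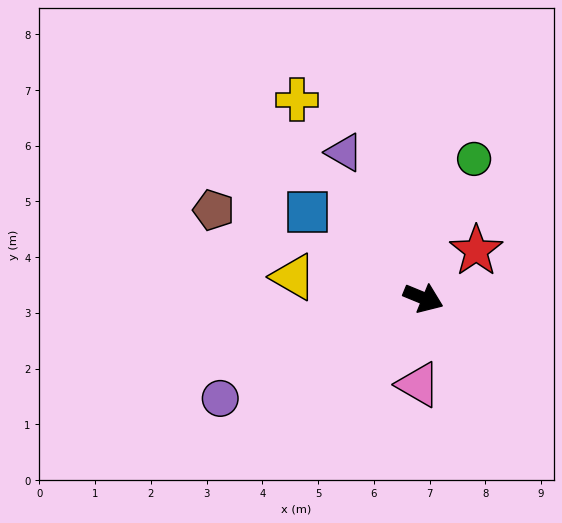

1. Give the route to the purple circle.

turn right 131°, forward 4.1 m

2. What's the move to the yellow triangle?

turn right 167°, forward 2.4 m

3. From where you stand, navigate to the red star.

turn left 64°, forward 1.3 m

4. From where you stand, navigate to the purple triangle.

turn left 141°, forward 3.0 m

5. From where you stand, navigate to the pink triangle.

turn right 71°, forward 1.6 m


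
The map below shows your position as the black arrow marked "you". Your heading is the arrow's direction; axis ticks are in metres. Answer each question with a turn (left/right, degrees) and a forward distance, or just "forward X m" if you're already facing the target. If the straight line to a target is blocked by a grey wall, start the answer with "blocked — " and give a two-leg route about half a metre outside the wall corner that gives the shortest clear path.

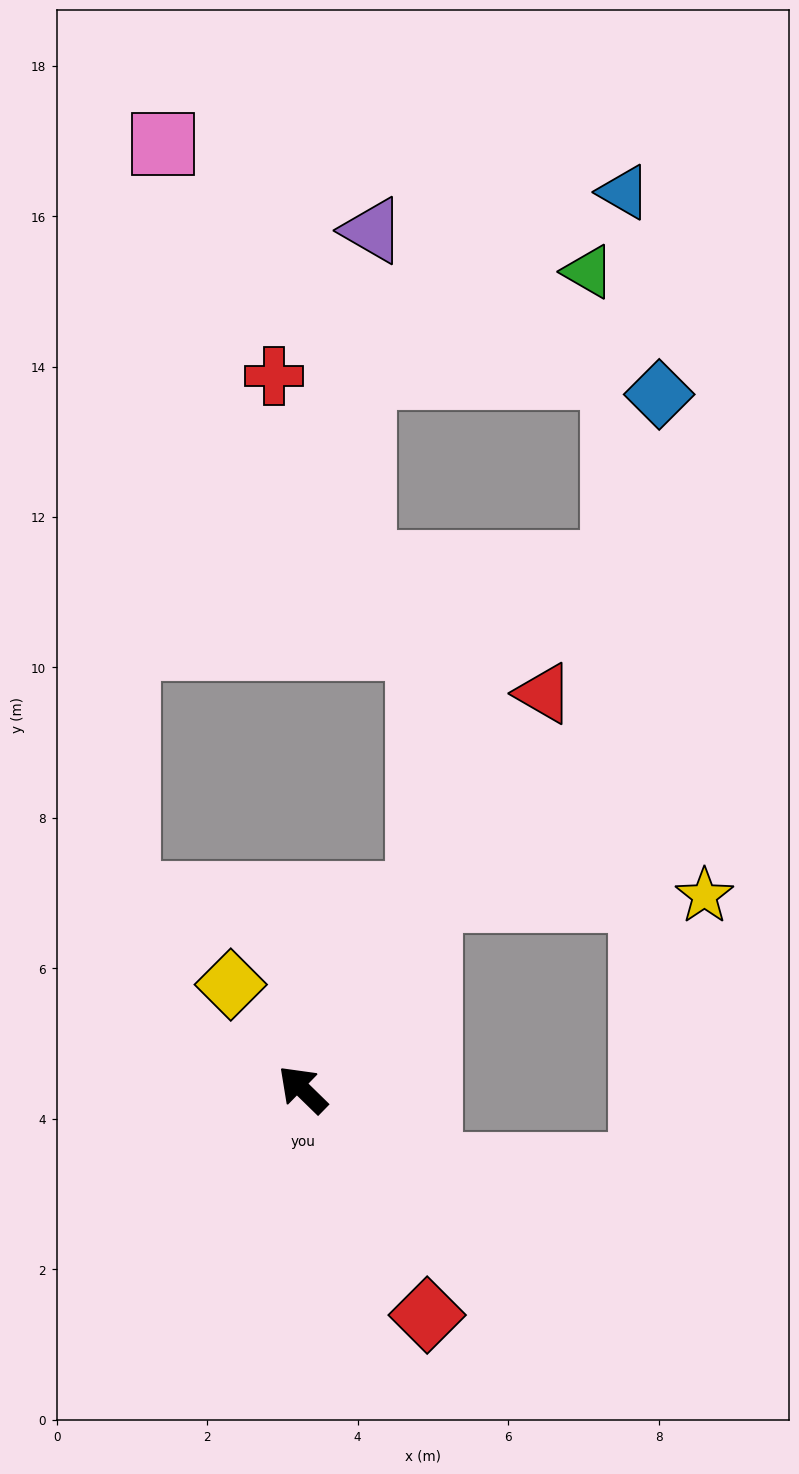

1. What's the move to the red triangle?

turn right 77°, forward 6.2 m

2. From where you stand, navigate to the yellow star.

blocked — turn right 80°, forward 3.0 m, then turn right 55°, forward 3.6 m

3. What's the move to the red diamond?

turn left 163°, forward 3.4 m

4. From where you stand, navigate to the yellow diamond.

turn right 11°, forward 1.7 m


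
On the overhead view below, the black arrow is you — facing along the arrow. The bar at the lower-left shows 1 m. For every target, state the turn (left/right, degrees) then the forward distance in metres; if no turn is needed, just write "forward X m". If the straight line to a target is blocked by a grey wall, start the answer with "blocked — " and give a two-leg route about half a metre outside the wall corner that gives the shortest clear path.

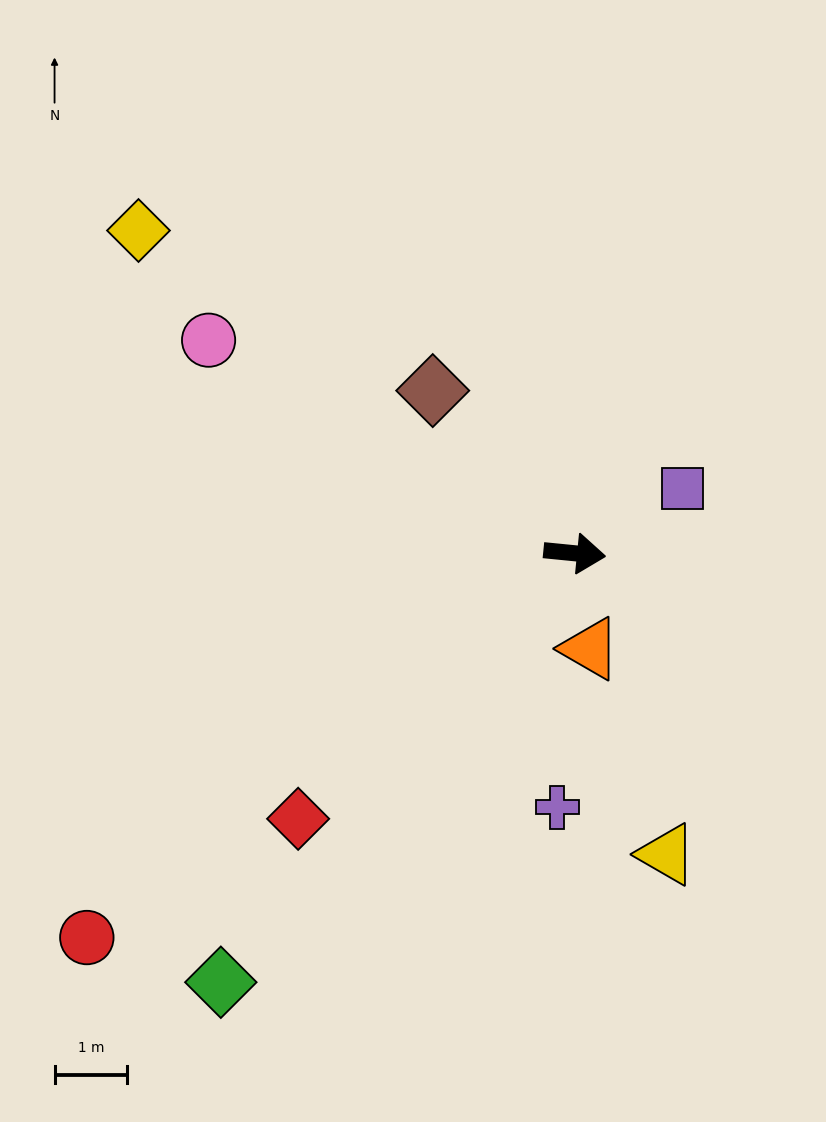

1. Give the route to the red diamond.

turn right 131°, forward 5.3 m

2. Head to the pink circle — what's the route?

turn left 155°, forward 5.8 m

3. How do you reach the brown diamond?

turn left 137°, forward 3.0 m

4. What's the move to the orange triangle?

turn right 75°, forward 1.3 m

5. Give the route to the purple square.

turn left 37°, forward 1.7 m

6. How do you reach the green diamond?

turn right 124°, forward 7.7 m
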